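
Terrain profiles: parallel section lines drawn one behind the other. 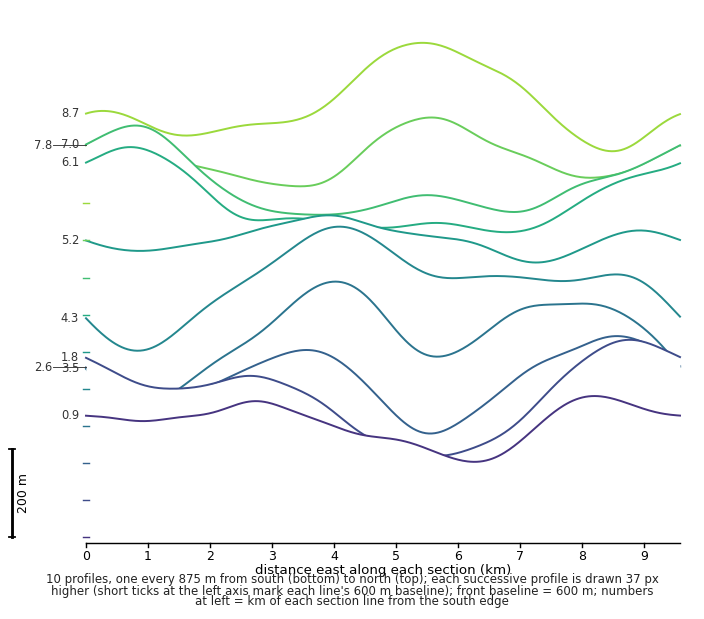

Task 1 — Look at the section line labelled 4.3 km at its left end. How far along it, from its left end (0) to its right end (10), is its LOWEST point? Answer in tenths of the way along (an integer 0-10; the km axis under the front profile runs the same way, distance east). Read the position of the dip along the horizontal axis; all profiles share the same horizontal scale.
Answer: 1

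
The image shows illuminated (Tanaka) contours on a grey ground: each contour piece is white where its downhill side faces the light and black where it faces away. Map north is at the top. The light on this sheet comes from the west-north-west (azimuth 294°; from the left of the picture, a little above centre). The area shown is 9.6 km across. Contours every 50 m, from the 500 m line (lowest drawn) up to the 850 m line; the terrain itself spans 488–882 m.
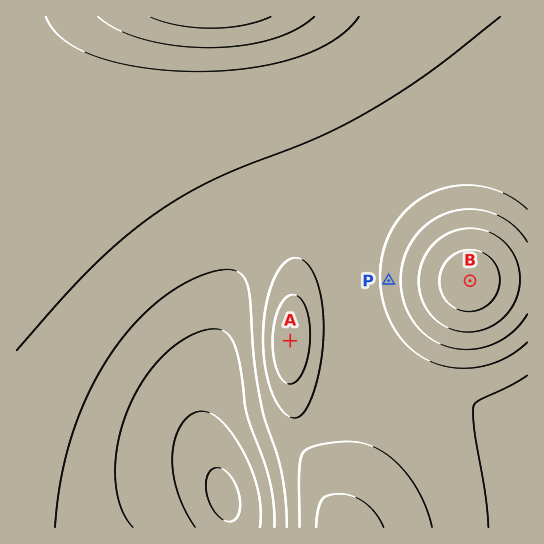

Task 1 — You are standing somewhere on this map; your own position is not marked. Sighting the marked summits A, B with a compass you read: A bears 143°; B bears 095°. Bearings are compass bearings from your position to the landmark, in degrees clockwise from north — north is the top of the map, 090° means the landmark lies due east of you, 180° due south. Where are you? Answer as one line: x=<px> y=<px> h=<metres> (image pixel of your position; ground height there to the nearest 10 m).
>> x=229 y=260 h=660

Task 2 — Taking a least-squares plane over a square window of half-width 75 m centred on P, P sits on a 7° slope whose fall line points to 269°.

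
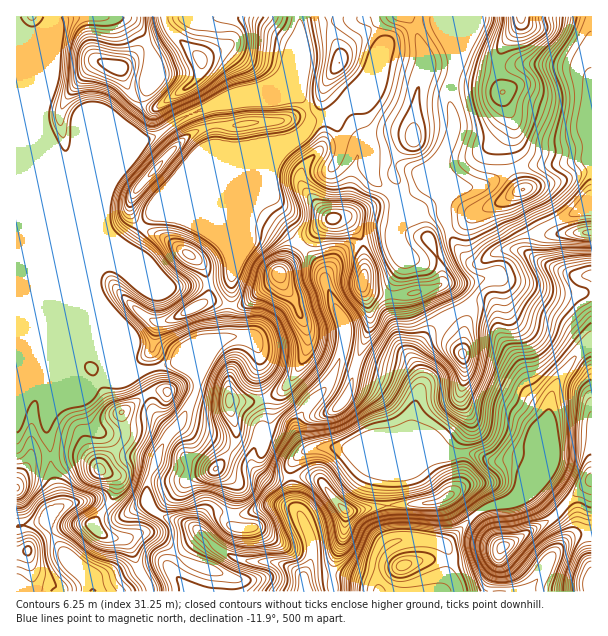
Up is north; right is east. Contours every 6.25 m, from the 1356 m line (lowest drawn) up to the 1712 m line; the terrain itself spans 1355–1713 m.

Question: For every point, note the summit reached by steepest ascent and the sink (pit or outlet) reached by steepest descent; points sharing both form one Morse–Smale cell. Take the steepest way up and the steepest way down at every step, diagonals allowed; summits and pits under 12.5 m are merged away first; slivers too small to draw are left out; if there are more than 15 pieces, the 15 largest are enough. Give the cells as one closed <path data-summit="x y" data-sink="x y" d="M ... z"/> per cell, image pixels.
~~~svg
<path data-summit="279 273" data-sink="380 591" d="M254 206l-6 16 0 9-14 35-6 70 21 1 4 2 6 11-1 27 4 19 4 2 11-3-6 6-3 33-8 21 2 13 10 8 15 2 3-2 0-9 4-6 6-7 8-4 15-4 25 2 15 4 80 0-9-8-22-10 0-14 6-28-10-12-16-7-54-13 6-16 0-20-12-22-12-36-36-37-29-18z"/><path data-summit="521 17" data-sink="380 591" d="M591 16l-135 1 1 48-7 24 0 15 4 13 0 12-15 33 8 32 9-7 29-1 21-14 18-6 36-2 19-4 9 0 4 2z"/><path data-summit="279 273" data-sink="380 591" d="M51 16l-35 1 0 340 64 1 7-4 9 0 35 13-1-10-18-21-18-43 0-17 4-6 0-6-56-141 0-12 6-24 0-55 4-11z"/><path data-summit="99 470" data-sink="380 591" d="M96 354l-9 0-6 2-5 9 0 4-15 15-5 8-10 30 4 34 28 0 14 6 9 8 10 5 5 8-1 9-6 12-13 17-2 6 13 9 19 4 14 30 24-6 7 7 1-5 8-11 22-22-16-10-28-9-10-10-2-16 14-39 9-15 12-12 13-26 4-9 0-12-19-13-32 8-10 0z"/><path data-summit="333 218" data-sink="380 591" d="M519 250l-16 0-24 14-11-4-12-10-28 10-11 0-10-2-3-4-1 10-11 24 0 26 6 27 16 23 0-7 2-9 24-26 10-8 27-12 14 4 5 6 2 15 6 15 16 21 12 29 14 10 3 6 3-15 8-18 16-19 16-14 0-66-23-2z"/><path data-summit="155 170" data-sink="380 591" d="M297 92l-9 0-19 6-29 0-18 4-34 13-27 18-18 7-31 39-10 21-4 67 15-3 15-16 10-17 14-17 102-42 31-30 14-6 9-10 2-10z"/><path data-summit="462 354" data-sink="380 591" d="M483 302l-15 4-22 12-22 20-8 10-2 9 7 20 0 10-7 23-2 24 22 10 12 10 30 0 18 8 24-2 10 6 3 6 5-11 0-14 11-24 1-19-16-12-12-29-14-16-7-14-5-24z"/><path data-summit="119 68" data-sink="380 591" d="M119 16l-66 0-5 16 0 55-6 24 0 12 7 23 50 119 3-89 22-53 22-31 5-27 0-12-7-17-13-16z"/><path data-summit="200 59" data-sink="380 591" d="M299 16l-179 0 11 4 13 16 7 17 0 12-5 27-22 31-22 53-2 27 12-24 31-39 18-7 18-13 19-10 24-8 29-5 30-15 8-10 9-21z"/><path data-summit="333 218" data-sink="380 591" d="M360 100l-10 0-18 18-21 3-3 5-9 10-9 3-12 11-24 57 1 4 29 18 22 21 14 16 6 11 11-20 10-9 25-8 21-2 4-16 6-10-1-12-25-18-7-11 2-27-10-24 0-18z"/><path data-summit="414 138" data-sink="380 591" d="M455 16l-91 1 18 24 2 6-12 28-22 24 10 1 2 2 0 18 10 24-2 27 4 9 27 19 10-5 14-10 10 6 9 9 2-4 0-9-6-13-1-11 15-33 0-12-4-13 0-15 7-24z"/><path data-summit="279 273" data-sink="305 591" d="M275 396l-11 3 2 17-13 36 0 13-23-14-13 16 18 16 0 14-5 18 2 10-8-1-15 12-13 15-4 12 38 14 1 15 102 0-1-16-15 0-13 3 0-4 8-15 0-20-10-22-8-14-4-27-18-1-12-11 0-10 8-21 3-33z"/><path data-summit="194 308" data-sink="380 591" d="M116 265l-12 0-6 4-4 7 0 17 18 43 16 18 4 12 5 4 10 0 32-8 18 12 15-27 6-5 7-4 4-5 3-55-28 6-37 4z"/><path data-summit="189 255" data-sink="380 591" d="M276 151l-22 21-102 42-14 17-10 17-18 16 57 24 37-4 26-6 18-47 0-9 5-15 24-54z"/><path data-summit="522 189" data-sink="380 591" d="M588 160l-28 4-36 2-15 4-24 16-29 1-12 13 0 15 10 28 8 11 12 10 8-2 21-12 16 0 14 6 1-17 6-10 45-23 7 0 0-42z"/>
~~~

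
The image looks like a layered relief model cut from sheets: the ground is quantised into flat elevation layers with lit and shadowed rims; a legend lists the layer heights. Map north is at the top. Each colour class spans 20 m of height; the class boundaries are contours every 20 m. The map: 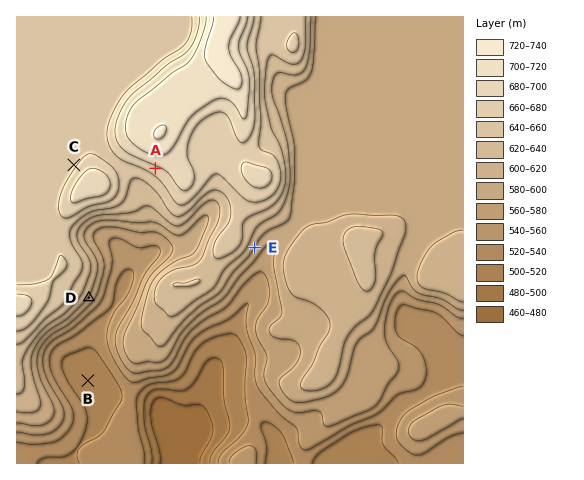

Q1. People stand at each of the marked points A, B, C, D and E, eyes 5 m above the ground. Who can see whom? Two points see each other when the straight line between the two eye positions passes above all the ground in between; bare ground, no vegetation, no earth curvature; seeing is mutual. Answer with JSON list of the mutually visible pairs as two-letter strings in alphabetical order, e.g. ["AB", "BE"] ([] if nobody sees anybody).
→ ["AB", "AD", "BD"]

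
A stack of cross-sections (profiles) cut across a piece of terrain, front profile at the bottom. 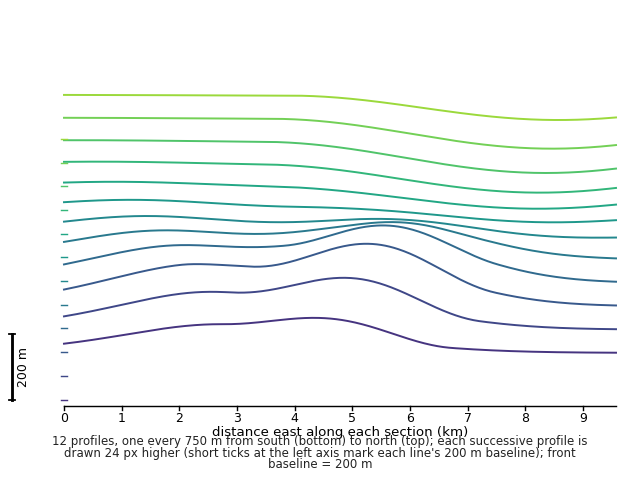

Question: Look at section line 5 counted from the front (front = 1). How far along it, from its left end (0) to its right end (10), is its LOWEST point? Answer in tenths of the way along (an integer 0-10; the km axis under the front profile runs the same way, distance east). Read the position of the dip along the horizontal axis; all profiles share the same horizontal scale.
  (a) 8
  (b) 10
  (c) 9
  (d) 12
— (b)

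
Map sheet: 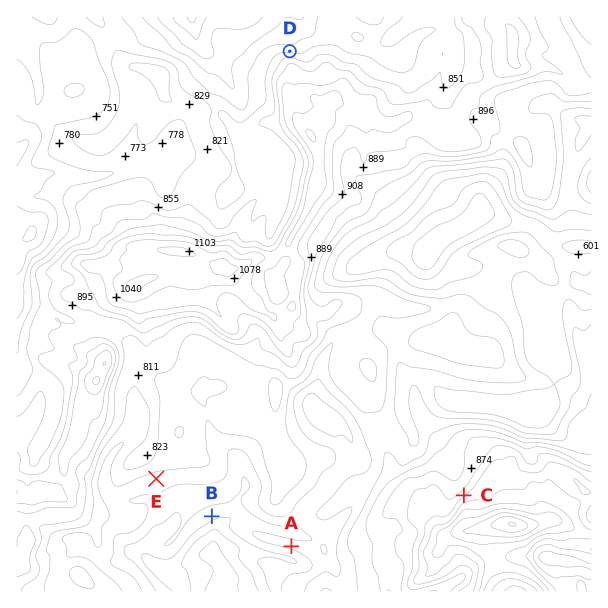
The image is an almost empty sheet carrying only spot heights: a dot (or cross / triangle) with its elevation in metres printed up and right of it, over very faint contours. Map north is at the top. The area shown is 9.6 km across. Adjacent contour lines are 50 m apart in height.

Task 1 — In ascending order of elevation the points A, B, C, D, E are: B A E D C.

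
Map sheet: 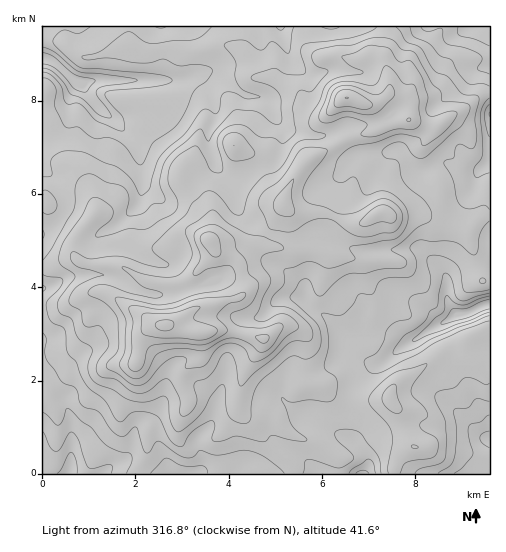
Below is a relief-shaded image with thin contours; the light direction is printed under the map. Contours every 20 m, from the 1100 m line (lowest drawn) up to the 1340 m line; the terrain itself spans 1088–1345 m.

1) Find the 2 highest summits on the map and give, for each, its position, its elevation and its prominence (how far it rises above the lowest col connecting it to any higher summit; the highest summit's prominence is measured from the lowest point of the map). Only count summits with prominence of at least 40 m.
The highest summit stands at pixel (165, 325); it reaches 1345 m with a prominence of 257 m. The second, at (347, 98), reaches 1320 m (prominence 65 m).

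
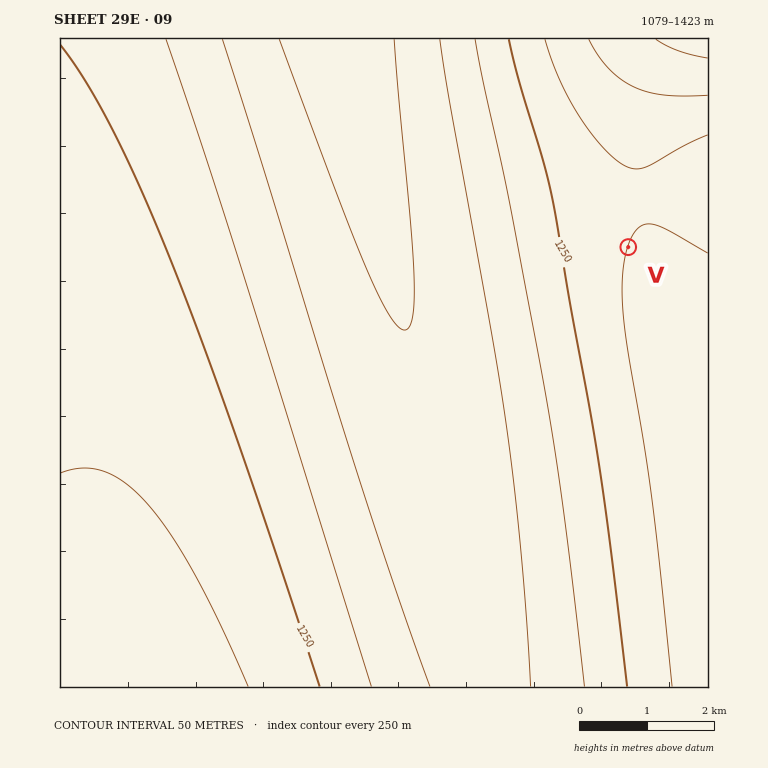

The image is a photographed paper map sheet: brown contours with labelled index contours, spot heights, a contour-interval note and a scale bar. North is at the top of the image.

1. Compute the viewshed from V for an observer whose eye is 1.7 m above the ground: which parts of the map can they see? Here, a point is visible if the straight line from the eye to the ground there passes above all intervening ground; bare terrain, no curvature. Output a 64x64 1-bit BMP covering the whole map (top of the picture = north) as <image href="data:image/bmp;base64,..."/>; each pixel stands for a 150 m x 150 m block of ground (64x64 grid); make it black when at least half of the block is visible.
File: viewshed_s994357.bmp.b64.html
<image width="64" height="64" href="data:image/bmp;base64,Qk0+AgAAAAAAAD4AAAAoAAAAQAAAAEAAAAABAAEAAAAAAAACAAATCwAAEwsAAAIAAAAAAAAA////AAAAAAAAAAAAAAAf+AAAAAAAAB/4AAAAAAAAP/gAAAAAAAA/+AAAAAAAAD/4AAAAAAAAP/gAAAAAAAA/+AAAAAAAAH/4AAAAAAAAf/gAAAAAAAB/+AAAAAAAAH/8AAAAAAAA//8AAAAAAAD//wAAAAAAAP//AAAAAAAB//8AAAAAAAH//wAAAAAAAf//AAAAAAAB//8AAAAAAAP//wAAAAAAA///AAAAAAAD//8AAAAAAAf//wAAAAAAB///AAAAAAAH//8AAAAAAAf//wAAAAAAD///AAAAAAAP//8AAAAAAA///wAAAAAAH///AAAAAAAf//8AAAAAAB///wAAAAAAH///AAAAAAA///8AAAAAAD///wAAAAAAP///AAAAAAB///8AAAAAAH///wAAAAAAf///AAAAAAB///8AAAAAAP///wAAAAAA////AAAAAAD///8AAAAAAP///wAAAAAB////AAAAAAH///8AAAAAAf///wAAAAAB////AAAAAAP/+H8AAAAAA//wPwAAAAAD/+AfAAAAAAP/4AcAAAAAB//AAAAAAAAH/4AAAAAAAAf/gAAAAAAAB/8AAAAAAAAP/wAAAAAAAA/+AAAAAAAAD/4AAAAAAAAf/AAAAAAAAB/8AAAAAAAAH/gAAAAAAAA/+AAAAAAAAD/wAAAAAAAAP/AAAA=="/>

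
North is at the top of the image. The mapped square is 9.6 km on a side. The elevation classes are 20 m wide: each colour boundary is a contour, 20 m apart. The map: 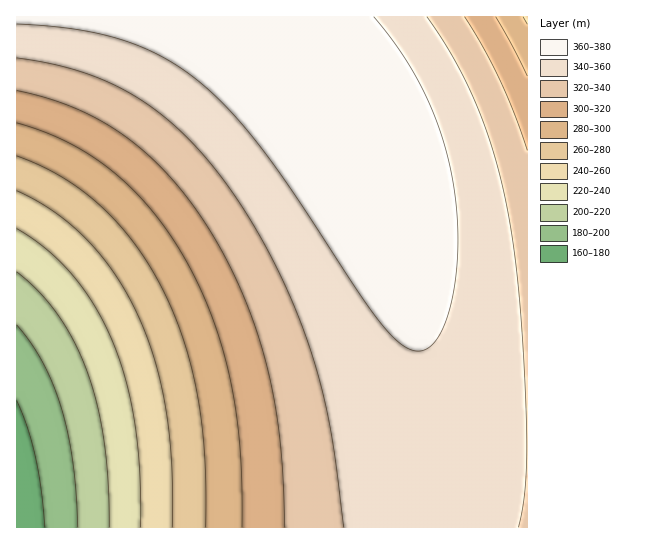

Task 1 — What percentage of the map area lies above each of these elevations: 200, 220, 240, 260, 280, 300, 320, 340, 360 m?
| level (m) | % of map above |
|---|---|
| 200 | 97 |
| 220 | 93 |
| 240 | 89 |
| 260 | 84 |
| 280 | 79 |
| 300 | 72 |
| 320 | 64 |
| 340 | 51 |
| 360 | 21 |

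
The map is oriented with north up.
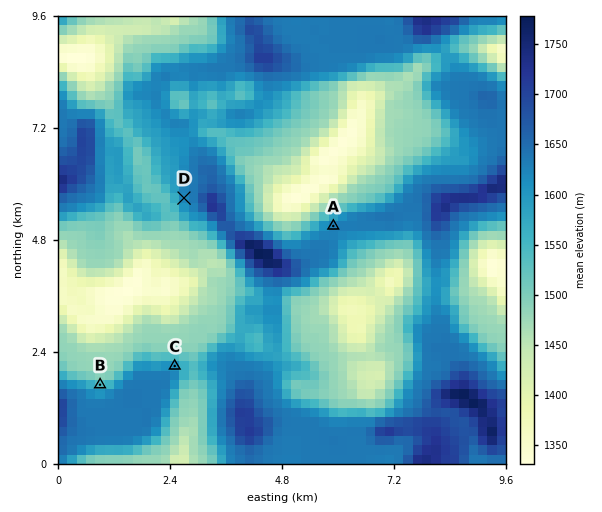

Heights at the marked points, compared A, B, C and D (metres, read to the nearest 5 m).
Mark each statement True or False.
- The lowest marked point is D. False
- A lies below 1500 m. False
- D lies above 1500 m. True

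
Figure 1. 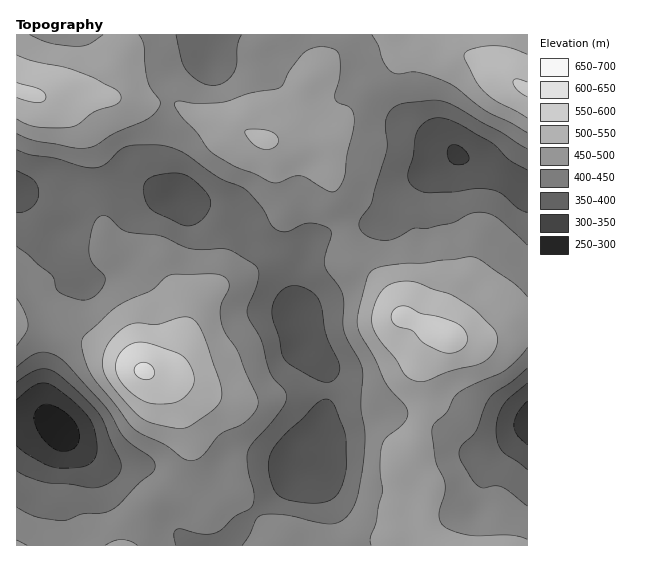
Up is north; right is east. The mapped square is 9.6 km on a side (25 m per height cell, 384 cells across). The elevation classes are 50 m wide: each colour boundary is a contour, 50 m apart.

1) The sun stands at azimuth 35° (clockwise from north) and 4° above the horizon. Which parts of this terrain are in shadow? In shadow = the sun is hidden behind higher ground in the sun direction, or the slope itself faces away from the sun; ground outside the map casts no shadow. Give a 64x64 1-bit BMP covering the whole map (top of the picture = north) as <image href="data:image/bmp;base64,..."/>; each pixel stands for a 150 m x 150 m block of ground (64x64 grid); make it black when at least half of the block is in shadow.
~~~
<image width="64" height="64" href="data:image/bmp;base64,Qk0+AgAAAAAAAD4AAAAoAAAAQAAAAEAAAAABAAEAAAAAAAACAAATCwAAEwsAAAIAAAAAAAAA////AAAAAAAAAAAAAAAAAAAAAAAAAAAAAAAAAAAAAAAAAAAAAAAAAAAAAAAAAAAAH/AAAAAAAAA//AAAAGAAAD//AAAA8AAAP//gAD/wAAA///AAP/gAAH//+AA//AAAf//8AD/4AAD///wAP/gAAP//+AAf8AAA///4AB/4AAD///gAD/8AAP//8AAP/4AA///wAAf/wAD//+AAB//gGP//wAAH///8//8AAAf///z//gAAB///+H/4AAAH///gP/AAAAf/34A/AAAAD//eAAgAAAAf/4gAAAAAAB//AAAAAAAAH/4AAAAAAAA//AAAAAAAAD/wAAAAAAAAP+AAAAAAAAA/4AAAAAAAAD/AAAAAAAAAH8AAAAAAAAADgAAAAAAAAAAAAAAAAAAAAAAAAAAAAAAAAAAAAAAABwgAAAAAAAf/jgAAAAAAH/+PAAAAwAA//4cAAADwAH//hgAAAPgAf/8EAB+A/gD//wAAP+D/AP//AAB//v+A//8AAH///8H//wAAf///x//+AAB////P//AAAH///4//4AAAf///D/+AAAD///wHHgAAAP//+AAAAAAB///gAAAAAAH//4AAAAAAAf//AAAAAAAB//4AAAAAAAAf+AAAAAAAAA/gAAAAAAAAB4AAAAAAAAACAAAAAAAAAAAAAAAAAAAAAAAAAAAAAAAAAA=="/>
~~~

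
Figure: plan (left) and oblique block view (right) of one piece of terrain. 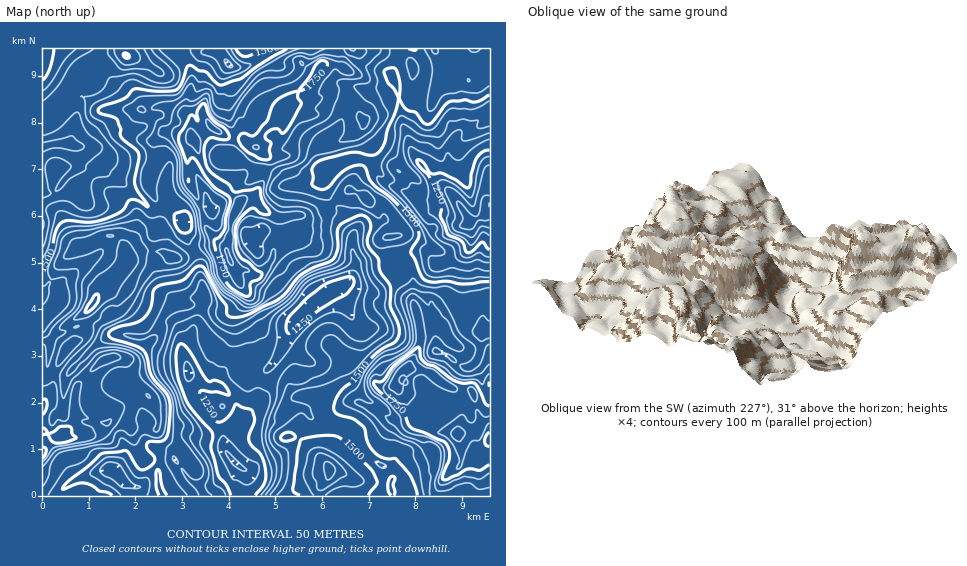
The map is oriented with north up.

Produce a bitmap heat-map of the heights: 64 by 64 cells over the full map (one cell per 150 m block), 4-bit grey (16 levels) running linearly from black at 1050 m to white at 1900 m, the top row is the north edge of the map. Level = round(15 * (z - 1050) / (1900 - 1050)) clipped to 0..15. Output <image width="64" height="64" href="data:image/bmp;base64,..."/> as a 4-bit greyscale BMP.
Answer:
<image width="64" height="64" href="data:image/bmp;base64,Qk12CAAAAAAAAHYAAAAoAAAAQAAAAEAAAAABAAQAAAAAAAAIAAATCwAAEwsAABAAAAAAAAAAAAAAABEREQAiIiIAMzMzAERERABVVVUAZmZmAHd3dwCIiIgAmZmZAKqqqgC7u7sAzMzMAN3d3QDu7u4A////AJiImYiId3d3iId3ZVVDMzRneIiZmYiYiIiHeJqqqqqqqYiIiHd2ZmeId3ZlVDMzM1Z4iZqpmZmIiId4mru7q7upmIh3dmZnd4h3ZmZEMyIzRXeJmrqpmZiIiIiavMy7y6mZiHdmVniIiHZnZkMyIiNFZ4mqu6qZiHeIiZq83czMqpmZh3ZneIiHdmdlQyIiI0VniZq7qZiHd4iJmqzd3d3KmZmYd3eImIdmd2VDIiM0VmeJmqqYiHeIiJmqq93d3cuqqZmIiImId3d2VDIiMzRWd4iZmYiHeIiImaqs3t3dzMy7uqqYmYiHd2VEMiMzRGeIiIiIiHeImYmaqrze7dzN3czLuqmZmZh2ZVQzMzRFZ4iIiIiIeIiZmru83e/u3MzdzMu7qqqZqXdlVDMzM0VneIiIiHd4iZqrzN3d7u7ty8zMu7u6qpmpdmVDMzMzRGZ3d3d3eIiJq7zd3d3e3e3Lu8y7u7uqmqmGVDNEQzNEVnd3d4iIiJqrvN3d3d3d3cy7zLu7u6qqqYZDM0RDNERWd3d3iImZqqvN3d3d3d3dzLvLu7u6qqqpdUM0REREREV3d3d4iaqqvN3d3d3d3dzMu8u7u6qqqqh1MzRERERERWd4iIiJmavN7u3d3d3d3My6u7u6qqqql2QzMzNERERVZnd3d4iZrN7u7d3d3d3Mu7q7u7qqqql2VDMzREVVVVVmZmd3d4m8ze7t3e3czLy7uqu7uqqqmHVDMzRERVVURVZmZmd3eKu87u7e3Luqu7u6qry7u7qYZUMzRERVVVREVVVWZnd3mrve7t3Lqqmru8uqq8zLupdlQzNEVVVVVERVVVZmZ3eJqr3ty7qqqqq7zLqqu7uph2VDNEVVVVVVREVVVmZmZniZqs3Kqqqqmrq8y6mZmYh3dlRERVVVVVVURFVmZmZmZ3iJrMqqu6qaqrvLupiHd3d2VERVVWZmVVRERWZmZlVWZ4msy7u6qZmaq7u6mId3d3ZVRFVWZmZmVENFVmZlVVVmeKzLu7qZiImru7upmIiHdmVVVWd3dmZUQzRFVVVVVWaJrMu7qZmZiZq8u7qpmIh2ZmVWd4iHdmVDM0RVVEVWZ4msu7upmZmYmazMuqqpiHdmZmZ3iJmHdlQzNERERWZ3iby7upmZmZmZm8zLu6mYd3ZmZniJq6mHZUMzNERFZniavLuqmZmZmZmazMy7upiHd2ZmeJrMupmGVDMzNEVmaJq7qqmZmZmZmZq8zMu6mId3d2Z5vN26mZhkRDMzRFZ4maqZmZmZmZmZmrzMzLupiIiHZ5vN3cupmHZUQzNEZniJmYiIiIiImZmau8zMu6qZmYd4rN7d3Lqph2VVREVniIiZh3d3d3eJqqqru8zLuqqqmIi83t3MyqqZh3ZlVWeIiJh2ZmZmZomqqqq7vMy6q7upmb3u3LvLqqmZiHZVaIiIiHZmZVVVeau7uru8y7qru6maze3Lq7u6qqqYdlZ4iIiIdmZlRFR4qru7u7zLuqqqmavN7bqru7u7qpmGVomZmYh3dlUzRGiau7u7u7uqqqmZq83tuqq7u7u6mYZniaqpmHdlRDIzZ5qqq7u7u6mZmIirzN26qru7u7qZhmeJmqqYdlQyISNniZmZqqqqqZmYeKu73bu6u7u7upmHd4iZmZhlVCERImeIiHiImZqZmYh4q7vdy7vMzLu6mYiHiZmZh1VDIRERZ3d2Z3eImZiIiImqq87czMy8y7qZmYiZmZh2VEMhERFmd2Zmd3iIiJiYibqrzu3dy6qqqZmZmaqZh2VUQyESEVZmZmZ3eIiJmZmburvN7dy6qpmZmZmaqph2VVRCESIRVVZVZnd3eJmZmby7vNzN3KmZmYiJmqqph2VVVDISMyFVVVVmd3d4mZmazLvdzMzMqZiIiIiaqZh2ZlVUMiNDIVVVVWZmZ3iZmZrMvNzMy7u6mZiIeImZh3dlVVQzREMhVmVVVmZneJmZmszNzLu7u7qpmYh4iIiHdlVlREREQyJVZVVWZmZ4mZmazMy7u7u8y7upiHeIiId2ZlREREREMlVVVVVWZniJmZvN3Lu7vM3My7qZiIiIiIdmRERURUQzRVREVVZneJmpq93cu7vN3cy7upmZmYiIh3VEVVVVVERERERVVniJmqq83tzMzN3dzMu6qZqqmZiIdlVVZVVVVFVVRVVniImaq7ze3d3czMzMy7qqmaqqmYh2VmZmVVZVZlVVZneIiJmrvN3d3czMzMzMu6qqqqupmHZnd3ZlZmZmZVVnd4iZmaq7zc3bu8zMzdzLu6qqq7qYdneIdmZmZlVmVWeIiZmqqqzM3bqrvMzN3czLuqqrupmHiImHd3dmZWZmd4iJmqqqq8zMqqq8zM3d3Mu7qqqqmYiImZh3d3dmVmZneIiJmZqqu7upmbvMzN3MzLu6qqmYiIiZmIiIh3ZmZmZnd4iIiImqqpmZq7zMzMzMu7qqmZiImJmZmZmYd2ZmZmZ3iHd3eJqZmIiau7vMzMy7qqqZiIiZmZmZmZmHZmZmZmd3dmZniZmHeImru7vMzLu7uqmIiJmZmZmqmYh2ZmZmZmZlVWeIiHZmeJqqq7zNy7y7qYiImZmZmZmZiHdmZmZVVVVWd4h3dlZniJmqu83czLqpiIiZiZmZmZmIh2ZmZlREVWd4h3dmZ4h4iZq7u8u7q6qZiJiJqpmZmYiHd2ZlRERWd4h3ZmZniIiIiZmaqqu7uqmIiJmqmZmZ"/>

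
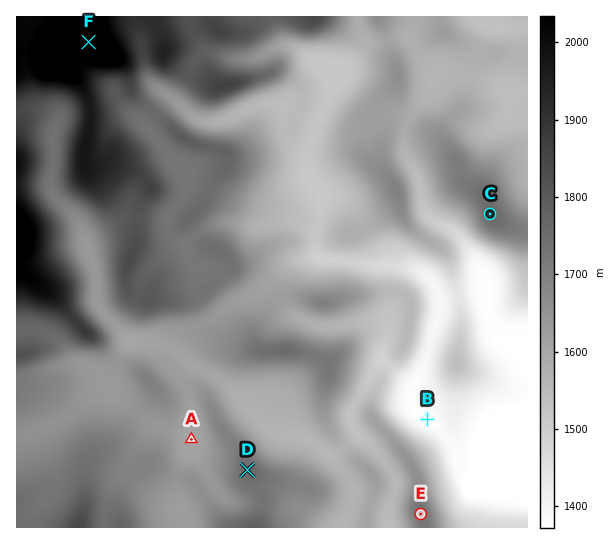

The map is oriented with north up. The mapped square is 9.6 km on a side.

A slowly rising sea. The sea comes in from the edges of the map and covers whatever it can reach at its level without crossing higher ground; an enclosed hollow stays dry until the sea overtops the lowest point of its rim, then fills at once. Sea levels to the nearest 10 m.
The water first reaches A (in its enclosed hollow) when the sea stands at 1630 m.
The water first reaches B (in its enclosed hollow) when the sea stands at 1390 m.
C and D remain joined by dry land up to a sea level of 1590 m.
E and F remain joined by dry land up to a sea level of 1560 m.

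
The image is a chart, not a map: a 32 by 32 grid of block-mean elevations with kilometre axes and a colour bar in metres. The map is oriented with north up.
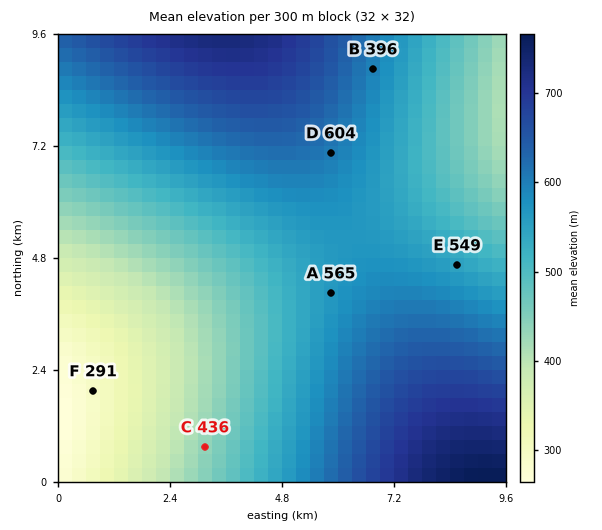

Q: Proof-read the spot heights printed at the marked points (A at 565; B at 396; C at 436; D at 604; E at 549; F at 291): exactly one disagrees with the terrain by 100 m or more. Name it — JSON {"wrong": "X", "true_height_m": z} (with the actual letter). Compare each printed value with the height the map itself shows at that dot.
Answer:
{"wrong": "B", "true_height_m": 596}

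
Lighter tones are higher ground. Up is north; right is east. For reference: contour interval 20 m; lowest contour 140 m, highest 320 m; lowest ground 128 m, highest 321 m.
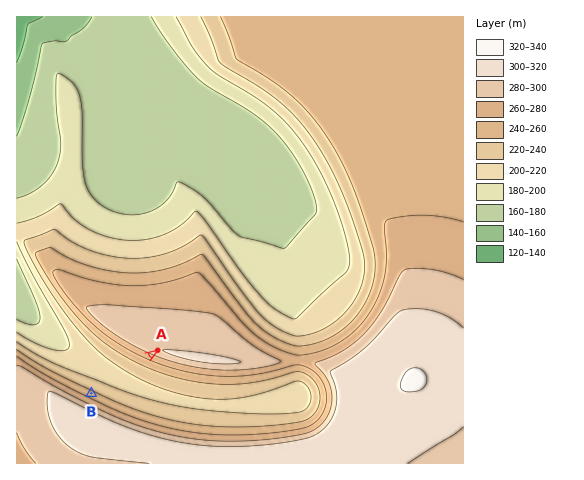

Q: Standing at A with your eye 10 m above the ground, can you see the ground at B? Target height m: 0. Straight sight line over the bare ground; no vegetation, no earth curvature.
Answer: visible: true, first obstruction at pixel None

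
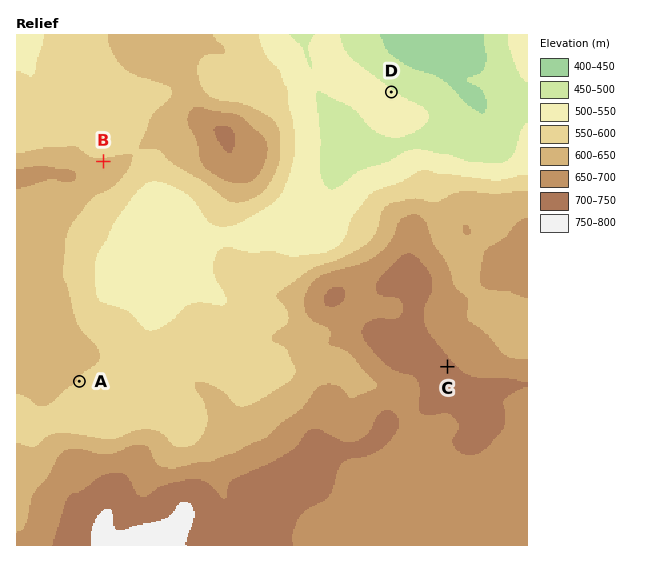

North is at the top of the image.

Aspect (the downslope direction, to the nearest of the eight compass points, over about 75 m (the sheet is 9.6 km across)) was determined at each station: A SE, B N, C NE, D NE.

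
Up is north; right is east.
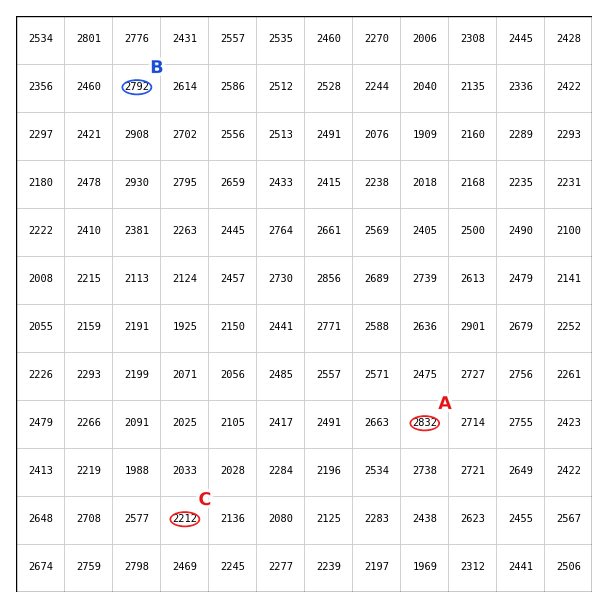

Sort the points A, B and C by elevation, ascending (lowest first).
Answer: ["C", "B", "A"]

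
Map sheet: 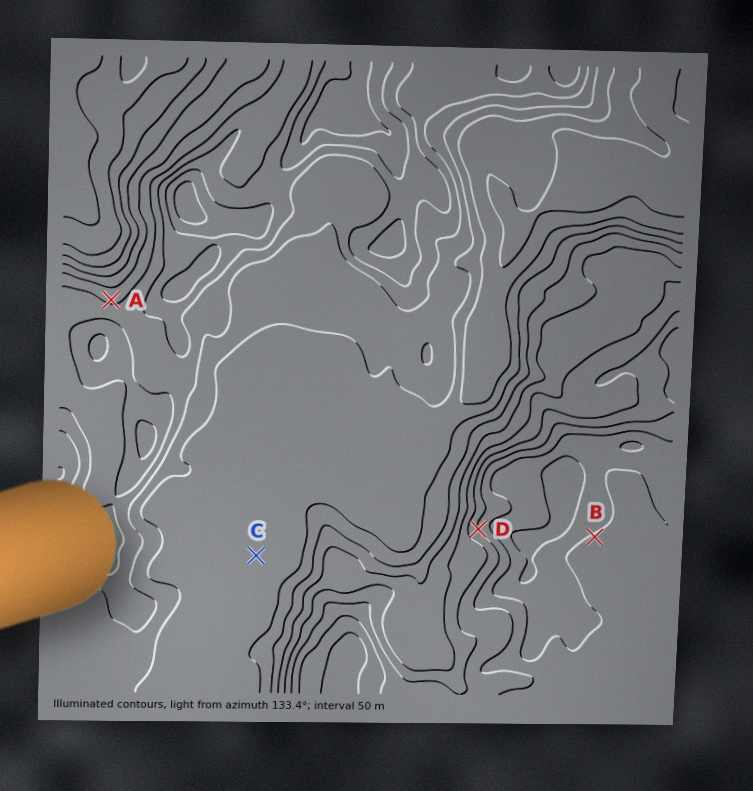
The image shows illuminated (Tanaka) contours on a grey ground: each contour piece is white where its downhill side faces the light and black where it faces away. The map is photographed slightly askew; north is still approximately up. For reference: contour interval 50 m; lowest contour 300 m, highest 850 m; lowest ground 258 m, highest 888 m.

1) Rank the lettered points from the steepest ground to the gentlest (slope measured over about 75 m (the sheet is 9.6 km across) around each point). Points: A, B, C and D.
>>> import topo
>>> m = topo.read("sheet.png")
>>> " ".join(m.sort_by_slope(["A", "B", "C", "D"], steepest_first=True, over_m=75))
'D A B C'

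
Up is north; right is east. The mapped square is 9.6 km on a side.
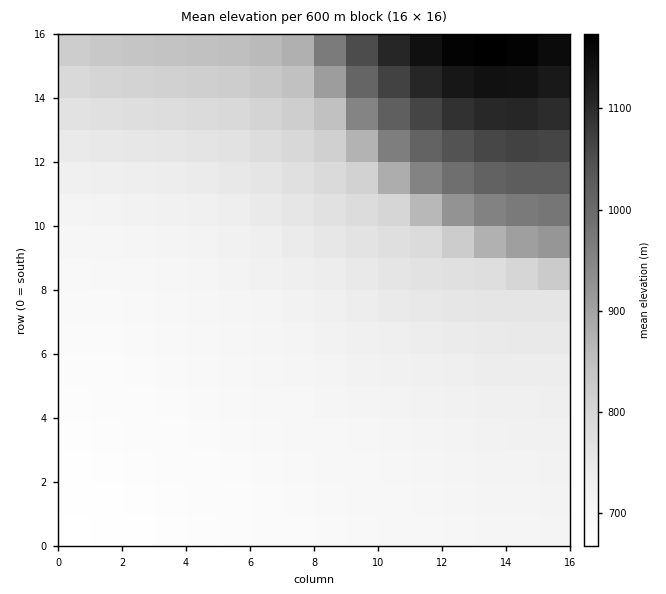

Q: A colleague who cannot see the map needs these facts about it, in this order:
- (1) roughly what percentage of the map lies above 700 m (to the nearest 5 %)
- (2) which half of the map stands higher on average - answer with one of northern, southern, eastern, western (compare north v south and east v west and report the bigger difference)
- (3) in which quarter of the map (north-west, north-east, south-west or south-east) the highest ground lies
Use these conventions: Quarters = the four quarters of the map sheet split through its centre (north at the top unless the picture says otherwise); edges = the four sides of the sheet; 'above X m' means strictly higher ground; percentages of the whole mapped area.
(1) About 75 % of the map lies above 700 m.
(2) The northern half stands higher on average than the southern half.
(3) The highest point lies in the north-east quarter of the map.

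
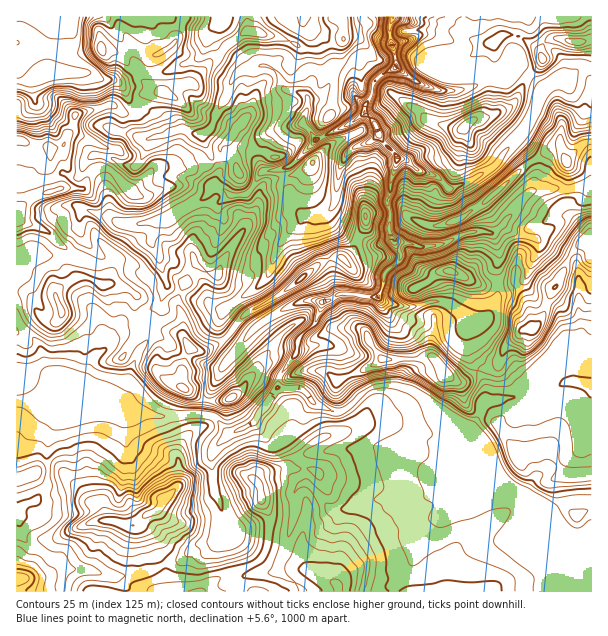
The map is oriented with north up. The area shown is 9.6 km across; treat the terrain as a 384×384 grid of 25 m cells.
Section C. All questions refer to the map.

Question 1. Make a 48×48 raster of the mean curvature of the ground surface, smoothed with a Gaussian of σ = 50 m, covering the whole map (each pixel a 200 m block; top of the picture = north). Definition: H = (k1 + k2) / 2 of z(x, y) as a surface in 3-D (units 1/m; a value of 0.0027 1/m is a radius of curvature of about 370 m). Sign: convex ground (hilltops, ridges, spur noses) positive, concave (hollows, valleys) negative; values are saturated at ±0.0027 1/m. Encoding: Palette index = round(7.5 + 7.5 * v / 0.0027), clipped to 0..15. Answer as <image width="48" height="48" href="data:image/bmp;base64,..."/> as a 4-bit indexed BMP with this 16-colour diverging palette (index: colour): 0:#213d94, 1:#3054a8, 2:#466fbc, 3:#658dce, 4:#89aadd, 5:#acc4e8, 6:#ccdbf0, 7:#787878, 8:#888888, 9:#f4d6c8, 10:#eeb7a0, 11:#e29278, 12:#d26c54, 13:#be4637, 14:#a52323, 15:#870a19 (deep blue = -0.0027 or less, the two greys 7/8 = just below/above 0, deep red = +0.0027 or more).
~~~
<image width="48" height="48" href="data:image/bmp;base64,Qk32BAAAAAAAAHYAAAAoAAAAMAAAADAAAAABAAQAAAAAAIAEAAATCwAAEwsAABAAAAAAAAAAlD0hAKhUMAC8b0YAzo1lAN2qiQDoxKwA8NvMAHh4eACIiIgAyNb0AKC37gB4kuIAVGzSADdGvgAjI6UAGQqHAIdleql4iIiJh3mZhmeZdmeIiIiIh3d3d7qHZlVmZnd4qoZVaJiJl3d3eHd4iIiHiHhld3iId3Z2aJqXeIiIiHd3iId4d3d3d4V3Z4eHd4dXZlaoWYeJh3d3iId3d3d3d2mZh3Z4mHd2Z2apWXd5h3d3d4h3d3d3d2dnvrq7p4q3Z2WJZ5doiIiId3iIh3d2hnh2VXmHu5d3dmiZdpdmd3d3d3d4iHdnqWZ2eqlJWrh1ZXrYZqaHZ3d3iId3iIZnZodXiIpoa72VRnm4ZmiHiIiId3eHdlenZrtZmIhlZ4zYSbynZ3qIiHd3d4iIZpeau2pqiIhmZ2hlWcvKqZmHd3d3iIiHW5d4eHdoeId2d5yGR2lkeWVnd3iIh3eFe4iIZ4d3eId3iImHVYh3Z6mHd3d3eIh0qYiId4d3d4h3d3iqlDV4hnqqmIiIiHZYp3eId4d3d3d3dlREN3VZiHhXmIiId0Z6l3d4d3h3d3d3d2VnrZcXqkJTaYiIU21XeIeIh3d3iHd3ZYv4XvpxZijoJohjOYpGZnd4h4h4h3Z1WtuYJpyzhWjLgyI1vcx2h3h3d2dmZnh1nYmoM3u4H+2pzah6nKaJp2d3d4h3eXnYW2h4g0i7UZhlN/7by1V5pYRneIdnd3ZqWFXayTWbkJVUfXVXpkZmuMhHeHWZZ4dohouVXINq0WyIr0VXhmd1bb1VZ0msl3d3iXiXRfUVr1a622WHmHd2S6yVd2prpmh4dmqGY3/SFsGMqjZFqGd2WJineHiLVWh4uGpVZzOvkhABAAm5I1ZmV5W4WHaah5upeEm2moYl/4llrwv/t2vJaVnMWHeHmoiFiWmYumhzXfhq6QiYzeyFbUieR3d2d4aZpWaYe3aDd62diqE9msenTGR6a3dol1qoZYm3WpaFd3jLh7RhApmXW7RYuWWbdap4doaoZ7lYVlVWqXBHhAJUd2VWq7qmZsU0VmaZhZyWdnZGrkLd7/Y2R6lkfaZHhVRmZVV4d7qmZmZVz7D6Zr+oZXiYeJlkNKV7ymZWdna4Z4hFzRbIZlndZWiahWjOzZWMibuWZGOnV4k2y6DYpQRs9lVVVnZmZobHl2d3SdlYmZk4erDjMrQUv2ZnhneXlKpjW5mZhsc1FupUmbBRmphzKtdtxXeYlUa7WImYiIeu8n2AirBGhpm2NIuLpcq5p8qmRWp0mod3fRTsMBi3VquGVEi7bKaHuENFZkRUSLhWZSoC+giKqcx5ZUadN1VXy2WaqYW6SayXk372AWh7uYzLuER+ZbNH283Hd3umVIqHmjiuYsjcl3aqvGSZaJadhEiFmqlsdJiXZUilgO+5UTRnaYVmWFVVVVI3mIm7ZHeoeYiXsHxQSqhmVqVWaYd3ZSdqdlWKh0ZlmGd3nCAuuHd3dnplZod4hZ6nipd2qVZmaHhnavLsmIh4dk61VYiIdet4iKplfIVnjJqcfEBqmHeahYtp24h3ZNl5d3t0ZrzrllaMiIX3d4h4une7mnd3ZZSHd3i3Zmh1Z3irbKBqy6mHZmZURg=="/>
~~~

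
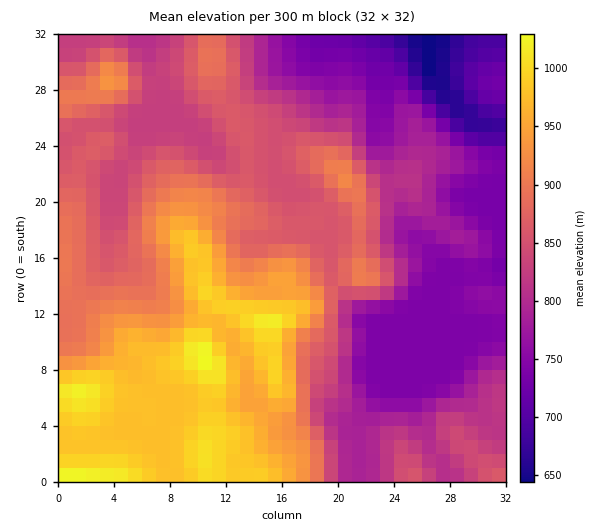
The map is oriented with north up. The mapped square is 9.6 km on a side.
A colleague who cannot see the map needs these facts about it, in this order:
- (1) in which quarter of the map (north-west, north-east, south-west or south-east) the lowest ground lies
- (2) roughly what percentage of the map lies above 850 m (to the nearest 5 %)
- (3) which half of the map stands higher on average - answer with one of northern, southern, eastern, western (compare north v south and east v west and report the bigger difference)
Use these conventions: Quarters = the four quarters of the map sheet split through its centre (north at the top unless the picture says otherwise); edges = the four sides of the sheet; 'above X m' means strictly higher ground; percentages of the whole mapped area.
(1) Look to the north-east quarter for the lowest ground.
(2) Ground above 850 m makes up about 50 % of the sheet.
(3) On average the western half of the map is the higher ground.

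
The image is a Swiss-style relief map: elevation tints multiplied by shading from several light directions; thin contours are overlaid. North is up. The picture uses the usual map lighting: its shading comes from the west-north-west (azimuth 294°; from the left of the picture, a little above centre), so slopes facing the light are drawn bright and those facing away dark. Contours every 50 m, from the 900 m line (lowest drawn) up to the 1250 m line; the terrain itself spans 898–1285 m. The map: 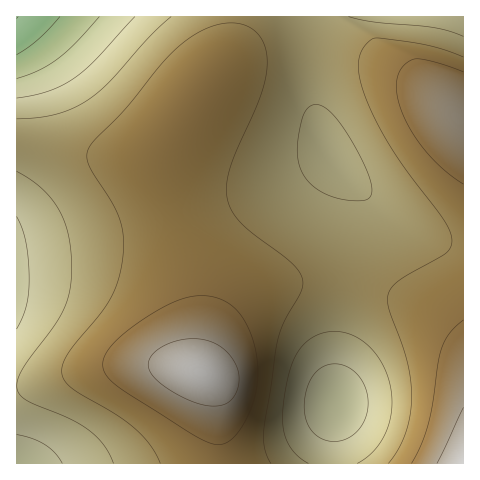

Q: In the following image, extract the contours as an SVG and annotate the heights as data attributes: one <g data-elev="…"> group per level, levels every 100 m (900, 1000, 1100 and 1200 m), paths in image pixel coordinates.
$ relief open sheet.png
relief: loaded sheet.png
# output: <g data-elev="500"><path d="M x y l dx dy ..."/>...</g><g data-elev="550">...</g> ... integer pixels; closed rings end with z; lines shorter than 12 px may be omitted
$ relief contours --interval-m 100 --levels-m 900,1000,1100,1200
<g data-elev="1000"><path d="M99 17l-24 26-17 16-19 11-22 9"/></g><g data-elev="1100"><path d="M308 463l-14-11-9-17-2-19 3-30 7-24 9-16 14-11 18-4 9 1 10 3 9 5 8 7 14 20 7 22 0 23-5 21-12 18-17 12"/><path d="M346 200l-16-4-14-7-10-10-6-12-3-17 3-23 5-15 3-4 5-3 6 0 6 2 14 14 17 28 13 27 3 14-3 8-7 3z"/><path d="M17 171l24 17 10 11 8 10 5 12 4 14 4 32-2 23-6 18-10 18-31 43-6 12 0 9 4 6 7 5 41 17 21 13 14 15 9 17"/><path d="M463 36l-29-8-59-6-27-5"/><path d="M171 17l-23 21-40 45-20 17-15 8-17 6-18 4-21 1"/></g><g data-elev="1200"><path d="M212 444l9 0 8-3 8-7 8-13 7-15 4-15 2-15-1-16-2-14-5-14-7-13-7-10-8-6-11-5-10-2-12 0-14 3-14 6-37 24-21 20-5 9-1 9 5 10 13 12 71 45z"/><path d="M463 320l-13 13-8 14-4 15-9 61-7 21-11 19"/><path d="M463 72l-29-10-20-3-7 3-6 7-4 8-1 10 2 11 4 13 15 28 21 25 25 20"/></g>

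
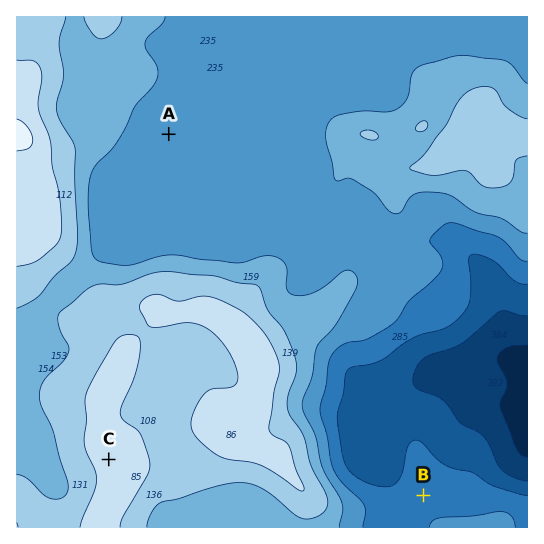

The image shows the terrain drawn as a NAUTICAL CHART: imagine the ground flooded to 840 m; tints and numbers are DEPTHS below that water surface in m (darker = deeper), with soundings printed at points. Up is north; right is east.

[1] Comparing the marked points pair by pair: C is higher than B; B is lower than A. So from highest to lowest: C A B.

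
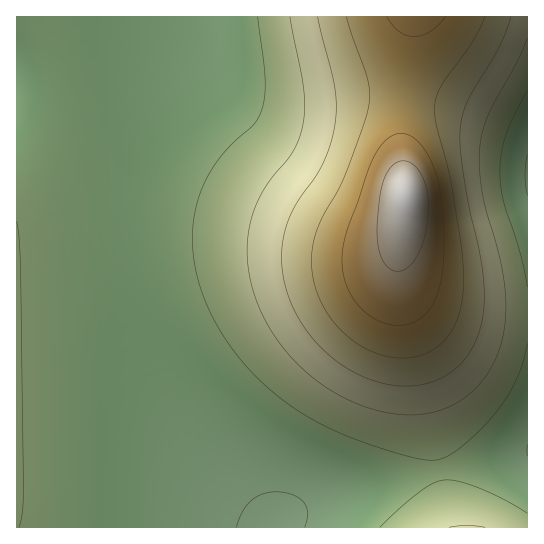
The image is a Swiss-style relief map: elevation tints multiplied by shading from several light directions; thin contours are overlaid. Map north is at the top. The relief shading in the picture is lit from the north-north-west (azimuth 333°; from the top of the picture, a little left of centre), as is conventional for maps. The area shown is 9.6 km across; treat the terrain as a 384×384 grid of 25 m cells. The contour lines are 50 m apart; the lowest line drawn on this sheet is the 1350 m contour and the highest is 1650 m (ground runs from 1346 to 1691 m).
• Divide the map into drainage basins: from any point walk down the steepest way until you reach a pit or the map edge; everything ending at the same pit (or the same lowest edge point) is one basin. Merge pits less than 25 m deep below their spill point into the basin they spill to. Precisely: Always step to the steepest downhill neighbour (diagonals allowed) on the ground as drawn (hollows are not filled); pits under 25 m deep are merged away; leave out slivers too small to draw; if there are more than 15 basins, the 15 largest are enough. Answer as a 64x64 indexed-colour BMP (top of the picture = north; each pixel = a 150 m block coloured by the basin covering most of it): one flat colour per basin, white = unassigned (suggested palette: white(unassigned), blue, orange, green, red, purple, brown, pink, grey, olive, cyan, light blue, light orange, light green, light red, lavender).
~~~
<image width="64" height="64" href="data:image/bmp;base64,Qk12CAAAAAAAAHYAAAAoAAAAQAAAAEAAAAABAAQAAAAAAAAIAAATCwAAEwsAABAAAAAAAAAA////ALR3HwAOf/8ALKAsACgn1gC9Z5QAS1aMAMJ34wB/f38AIr28AM++FwDox64AeLv/AIrfmACWmP8A1bDFABERERERERERERERERERERERERERERERERERETMzMzMzERERERERERERERERERERERERERERERERERERMzMzMzMREREREREREREREREREREREREREREREREREREzMzMzMxERERERERERERERERERERERERERERERERERETMzMzMzERERERERERERERERERERERERERERERERERETMzMzMzMRERERERERERERERERERERERERERERERERERMzMzMzMxEREREREREREREREREREREREREREREREREREzMzMzMzERERERERERERERERERERERERERERERERERETMzMzMzMRERERERERERERERERERERERERERERERERERMzMzMzMxEREREREREREREREREREREREREREREREREREzMzMzMzEREREREREREREREREREREREREREREREREREzMzMzMzMRERERERERERERERERERERERERERERERERETMzMzMzMxERERERERERERERERERERERERERERERERERMzMzMzMzEREREREREREREREREREREREREREREREREREzMzMzMzMRERERERERERERERERERERERERERERERERETMzMzMzMxERERERERERERERERERERERERERERERERETMzMzMzMzERERERERERERERERERERERERERERERERERMzMzMzMzMREREREREREREREREREREREREREREREREREzMzMzMzMxERERERERERERERERERERERERERERERERETMzMzMzMzERERERERERERERERERERERERERERERERERMzMzMzMzMRERERERERERERERERERERERERERERERERMzMzMzMzMxEREREREREREREREREREREREREREREREREzMzMzMzMzERERERERERERERERERERERERERERERERETMzMzMzMzMRERERERERERERERERERERERERERERERERMzMzMzMzMxERERERERERERERERERERERERERERERERMzMzMzMzMzEREREREREREREREREREREREREREREREREzMzMzMzMzMRERERERERERERERERERERERERERERERETMzMzMzMzMxERERERERERERERERERERERERERERERERMzMzIiIiIiERERERERERERERERERERERERERERERERMzMiIiIiIiIREREREREREREREREREREREREREREREREzMiIiIiIiIhERERERERERERERERERERERERERERERETMiIiIiIiIiERERERERERERERERERERERERERERERERMiIiIiIiIiIREREREREREREREREREREREREREREREREiIiIiIiIiIhERERERERERERERERERERERERERERERESIiIiIiIiIiERERERERERERERERERERERERERERERERIiIiIiIiIiIREREREREREREREREREREREREREREREREiIiIiIiIiIhERERERERERERERERERERERERERERERESIiIiIiIiIiERERERERERERERERERERERERERERERERIiIiIiIiIiIRERERERERERERERERERERERERERERERESIiIiIiIiIhERERERERERERERERERERERERERERERERIiIiIiIiIiEREREREREREREREREREREREREREREREREiIiIiIiIiIRERERERERERERERERERERERERERERERESIiIiIiIiIhERERERERERERERERERERERERERERERERIiIiIiIiIiEREREREREREREREREREREREREREREREREiIiIiIiIiIREREREREREREREREREREREREREREREREiIiIiIiIiIhERERERERERERERERERERERERERERERESIiIiIiIiIiERERERERERERERERERERERERERERERERIiIiIiIiIiIREREREREREREREREREREREREREREREREiIiIiIiIiIhERERERERERERERERERERERERERERERESIiIiIiIiIiERERERERERERERERERERERERERERERERIiIiIiIiIiIREREREREREREREREREREREREREREREREiIiIiIiIiIhERERERERERERERERERERERERERERERESIiIiIiIiIiERERERERERERERERERERERERERERERERIiIiIiIiIiIREREREREREREREREREREREREREREREREiIiIiIiIiIhERERERERERERERERERERERERERERERESIiIiIiIiIiEREREREREREREREREREREREREREREREREiIiIiIiIiIRERERERERERERERERERERERERERERERESIiIiIiIiIhERERERERERERERERERERERERERERERERIiIiIiIiIiEREREREREREREREREREREREREREREREREiIiIiIiIiIRERERERERERERERERERERERERERERERESIiIiIiIiIhERERERERERERERERERERERERERERERERIiIiIiIiIiEREREREREREREREREREREREREREREREREiIiIiIiIiIRERERERERERERERERERERERERERERERERIiIiIiIiIhEREREREREREREREREREREREREREREREREiIiIiIiIi"/>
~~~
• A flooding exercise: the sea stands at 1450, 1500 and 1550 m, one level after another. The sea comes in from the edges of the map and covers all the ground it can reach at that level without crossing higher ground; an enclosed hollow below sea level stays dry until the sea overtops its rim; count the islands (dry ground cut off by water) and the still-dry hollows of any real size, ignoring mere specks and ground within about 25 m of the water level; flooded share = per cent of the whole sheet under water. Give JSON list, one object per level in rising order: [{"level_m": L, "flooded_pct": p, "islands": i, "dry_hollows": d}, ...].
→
[{"level_m": 1450, "flooded_pct": 68, "islands": 0, "dry_hollows": 0}, {"level_m": 1500, "flooded_pct": 77, "islands": 0, "dry_hollows": 0}, {"level_m": 1550, "flooded_pct": 86, "islands": 0, "dry_hollows": 0}]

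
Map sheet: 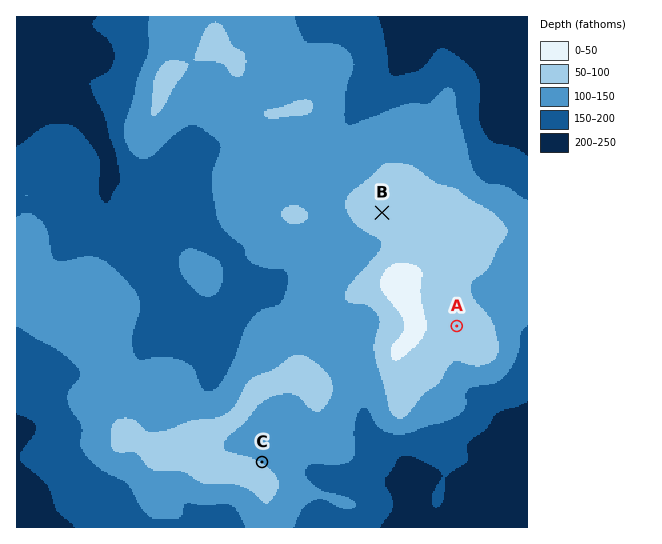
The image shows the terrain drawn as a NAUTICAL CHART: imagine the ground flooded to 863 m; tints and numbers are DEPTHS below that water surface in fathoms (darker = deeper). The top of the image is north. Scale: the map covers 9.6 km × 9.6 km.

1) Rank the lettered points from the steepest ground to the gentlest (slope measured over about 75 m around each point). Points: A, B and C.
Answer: C A B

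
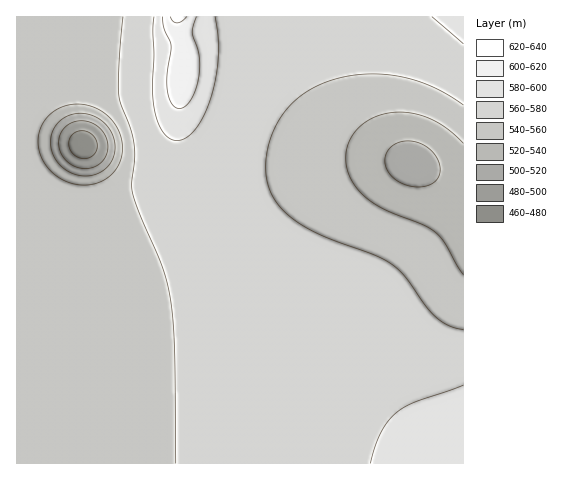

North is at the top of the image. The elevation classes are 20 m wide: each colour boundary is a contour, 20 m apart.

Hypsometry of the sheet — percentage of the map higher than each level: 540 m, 92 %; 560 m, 53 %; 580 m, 6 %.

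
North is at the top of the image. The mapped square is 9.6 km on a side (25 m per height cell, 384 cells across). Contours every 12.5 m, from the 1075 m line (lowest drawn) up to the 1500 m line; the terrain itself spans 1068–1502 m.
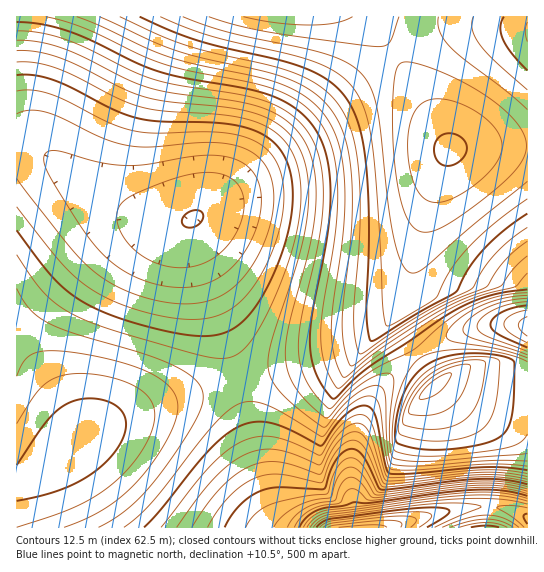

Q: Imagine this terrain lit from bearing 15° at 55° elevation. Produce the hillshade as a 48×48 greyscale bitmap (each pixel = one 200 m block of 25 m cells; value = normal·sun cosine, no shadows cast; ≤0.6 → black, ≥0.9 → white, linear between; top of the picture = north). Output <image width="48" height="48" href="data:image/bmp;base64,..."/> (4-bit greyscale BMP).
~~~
<image width="48" height="48" href="data:image/bmp;base64,Qk32BAAAAAAAAHYAAAAoAAAAMAAAADAAAAABAAQAAAAAAIAEAAATCwAAEwsAABAAAAAAAAAAAAAAABEREQAiIiIAMzMzAERERABVVVUAZmZmAHd3dwCIiIgAmZmZAKqqqgC7u7sAzMzMAN3d3QDu7u4A////AKqqqqqqqqqqqqu7uqqXQiIjRnms3e//7KqqqqqqqqqqqqqqqqqXUzMyNFeJvM3dubqqqqqqqqqqqqqqqqmXZndjIiM1Z3iHZLu6qqqqqqqqqqqqqqmYiamGMiESIjMzIru7uqqqqqqqqqqqqqmZmqmHZDMiIRERIru7u7uqqqqqqqqqqpmZmpmHdmVUQzMzRbu7u7u7u6qqqqqqqZmZmZmHd3d3ZmZmeLu7u7u7u7uqqqqqqZmZmZmIiIiIiIiJmbu7u7u7u7u7qqqqqpmZmJmYiZmZmaqqqru7u7u7u7u7u6qqqpmZmImZmZmaqqqru7u7u7u7u7u7u7qqqqmZmImZmqqqqqu7u7u7u7u7u7u7u7uqqqqZmYiZqrqqqru7u7u7vMzMzMy7u7u7qqqqmYiZqry6q7u7u7u7zMzMzMzMy7u7uqqqqpiJq7zMu7u7u7u8zMzMzMzMzLu7u6qqqqiImrzd3Mu7u7u8zMzMzMzMzMu7u7qqqqmImrzd7u3d3bu8zMzMzMzMzMy7u7uqqqqXiavN3v///7vMzMzMzMzMzMzLu7u6qqqpd4mrze7v/rvMzMzMzMzMzMzLu7u7qqqql3iaq8zN3LvMzMzMzMzMzMzLu7u7uqqrqYd4iaqqqrzMzMzMzMzMzMzMu7u7u7u7u6h2Z3iIh7zMzMzMzMzMzMzMu7u7u7u7u7qYd2ZmZczMzMzMzMzMzMzMu7u7u7u7u7u6qYh3d8zMzMzMzMzMzMzLu7u7u7u7u7u7u6qqqszMzMzMzMzMzMy7u7u7u7u7u7u7uqqqqszMzMzMzMzMzLu7u7u7u7uqq7u6qqqqqszMzMzMu7u7u7u7u7u7u7qqqqqqqqqqqszMzMu7u7u7u7u7u7u7uqqqqqqqqqqqqszMzLu7u7u7u7u7u7u7qqqqqqqqqqqqqszMy7u7u7u7u7u7u7uqqqqqqqqqqqqqqszMu7u7u7u7u7u7u6qqqqqqqqqqqqqqqszLu7u7u6qqqqqqqqqqqqqqqqqqqqqqqsy7u7u6qqqqqqqqqqqqqqqqqqqqqqqqqru7u7uqqqqqqqqqqqqqqqqqqqq7u7u6qru7u6qqqqqqqqqqqqqqqqqqqqu7u7u7u7u7uqqqqqqqqZmZmZmZmaqqqru7u7u7u7u7qqqqqqqZmZmZmZmZmZqqqru7u7u7u7uqqqqqqZmZmZmZmZmZmZqqq7u7u7zMzKqqqqqqmZmZmZmIiIiZmZqqq7u7zMzMzKqqqqqZmZmZmYiIiIiJmZqqq7u8zMzMzKqqqpmZmZmZmIiIiIiJmZqqu7u8zMzMzKqqmZmZmZmZiIiIiIiJmZqqu7u8zMzMzKqZmZmZmZmYiIiIiIiZmaqqu7u8zMzMzJmZmZmZmZmYiIiIiIiZmaqqu7u8zMzMzJmZmZmZmZmYiIiIiImZmaqru7u8zMzMzJmZmZmZmZmZiIiIiZmZmqqru7u7vMzMy5mZmZmZmZmZmZmZmZmZqqqru7u7u7u7u5mZmZmZmZmZmZmZmZmaqqq7u7u7u7u7uw=="/>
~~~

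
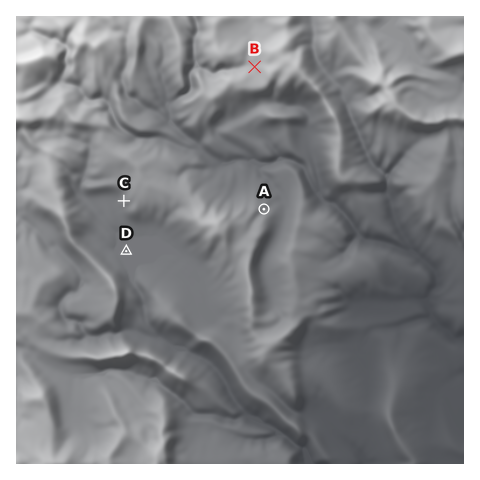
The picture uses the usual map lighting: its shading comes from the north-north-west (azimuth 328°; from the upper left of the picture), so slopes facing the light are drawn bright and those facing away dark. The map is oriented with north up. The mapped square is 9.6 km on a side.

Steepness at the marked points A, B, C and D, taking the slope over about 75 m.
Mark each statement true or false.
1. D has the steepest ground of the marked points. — false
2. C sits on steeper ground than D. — true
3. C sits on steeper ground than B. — true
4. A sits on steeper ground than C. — false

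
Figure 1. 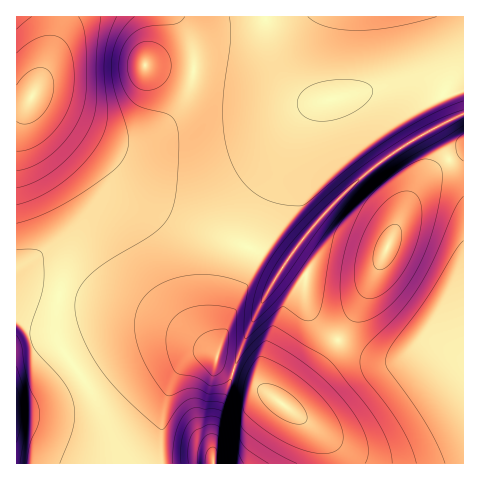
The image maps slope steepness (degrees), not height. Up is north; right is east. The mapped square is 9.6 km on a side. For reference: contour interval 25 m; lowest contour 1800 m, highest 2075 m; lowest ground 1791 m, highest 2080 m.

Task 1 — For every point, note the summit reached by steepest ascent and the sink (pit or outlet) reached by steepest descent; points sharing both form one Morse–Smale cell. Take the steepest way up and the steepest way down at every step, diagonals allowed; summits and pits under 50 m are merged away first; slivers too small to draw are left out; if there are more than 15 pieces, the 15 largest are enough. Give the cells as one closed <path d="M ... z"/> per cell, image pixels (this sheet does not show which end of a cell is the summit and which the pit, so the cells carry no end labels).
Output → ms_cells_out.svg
<path d="M463 16l-446 0-1 87 14-2-2 12 8 23 37 46 13 20-1 16-20 53-6 26 58 9 36 11 29 14 35 25 7-20 4-30 10-32 46-116 20-41 10-11 8-5 75-17 22 0 28 11 16-4z"/><path d="M419 84l-29 1-72 19-14 13-20 41-46 116-10 32-4 30-7 20 0 7 3 3 31 12 32 26 3 0 11-11 40-51 0-2-25-24-7-16 0-26-18-12 1-3 35-44 48-46 42-29 51-27-1-22-16 4z"/><path d="M64 297l-6 2-1 7-1 22 3 16 36 54 31 66 205-1-2-16-15-19-45-34-18-16-31-12-3-3-1-9-28-20-29-15-23-8z"/><path d="M339 340l-42 53-13 12 36 29 9 13 3 17 132-1-1-99-23-10-13-2-14 1-20 7-9 0-23-7z"/><path d="M463 151l-31 20-20 25-52 109-22 35 3 3 20 10 23 7 9 0 20-7 14-1 37 11z"/><path d="M463 114l-50 26-42 29-48 46-35 44-1 3 18 12 0 26 7 16 25 24 23-35 39-84 17-32 16-18 32-20z"/><path d="M17 284l-1 179 109 1-30-66-36-54-3-16 3-30z"/><path d="M29 100l-13 4 0 180 18 7 25 6 8-33 18-46 1-16-13-20-37-46-8-23z"/>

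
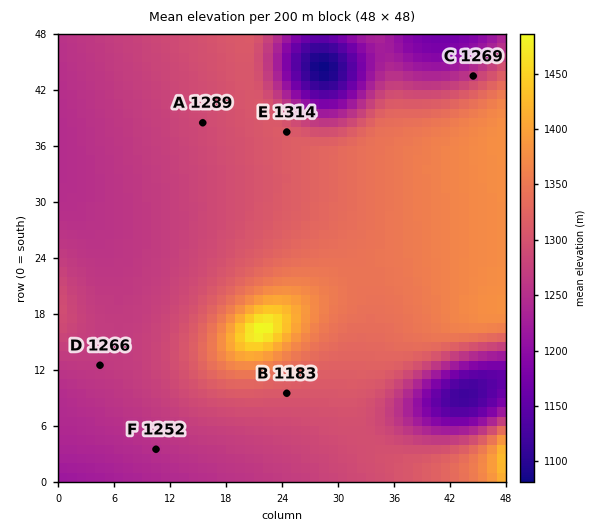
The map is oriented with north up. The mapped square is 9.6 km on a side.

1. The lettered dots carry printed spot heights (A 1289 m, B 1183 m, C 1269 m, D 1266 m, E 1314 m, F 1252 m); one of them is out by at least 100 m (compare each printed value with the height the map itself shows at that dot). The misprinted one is B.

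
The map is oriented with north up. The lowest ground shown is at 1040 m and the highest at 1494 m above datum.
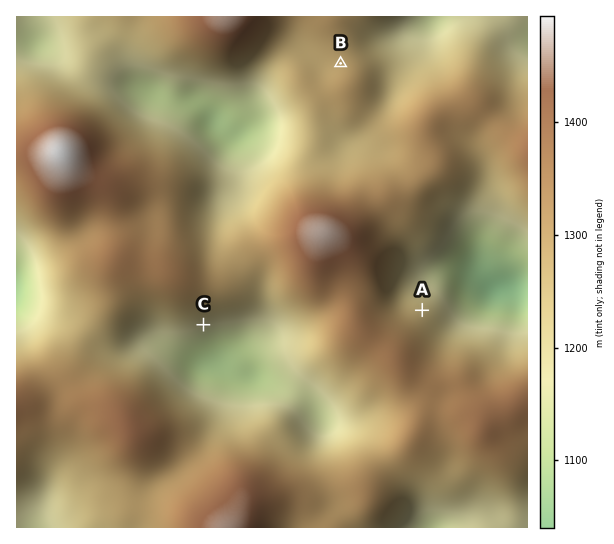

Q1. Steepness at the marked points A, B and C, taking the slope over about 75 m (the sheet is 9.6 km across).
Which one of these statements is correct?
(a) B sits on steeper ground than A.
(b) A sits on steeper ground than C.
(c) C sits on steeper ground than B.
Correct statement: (c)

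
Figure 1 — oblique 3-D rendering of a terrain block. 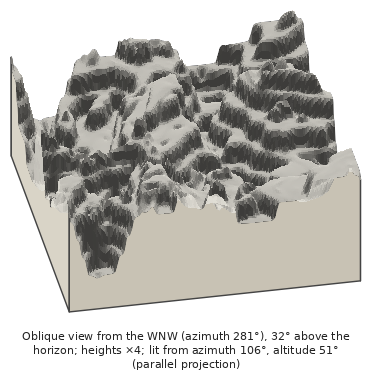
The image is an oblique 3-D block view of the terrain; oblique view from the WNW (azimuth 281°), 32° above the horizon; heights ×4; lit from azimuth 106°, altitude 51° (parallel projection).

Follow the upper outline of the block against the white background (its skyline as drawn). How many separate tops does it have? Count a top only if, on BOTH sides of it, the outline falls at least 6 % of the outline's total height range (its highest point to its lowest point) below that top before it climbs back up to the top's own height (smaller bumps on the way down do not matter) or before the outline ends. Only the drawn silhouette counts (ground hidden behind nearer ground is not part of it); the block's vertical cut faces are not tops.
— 2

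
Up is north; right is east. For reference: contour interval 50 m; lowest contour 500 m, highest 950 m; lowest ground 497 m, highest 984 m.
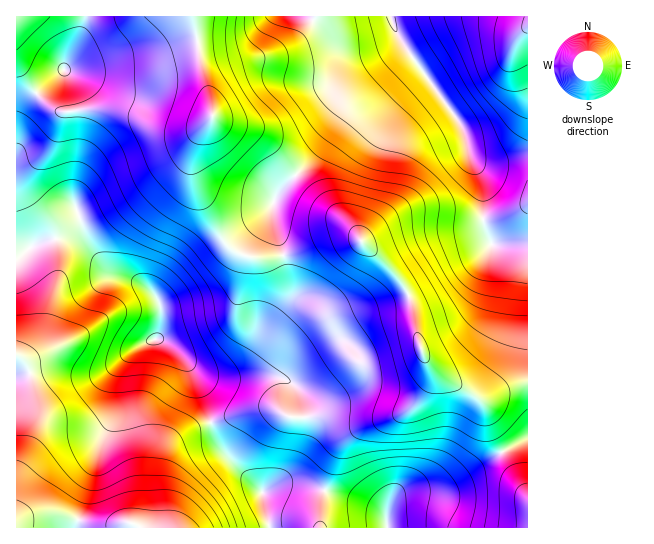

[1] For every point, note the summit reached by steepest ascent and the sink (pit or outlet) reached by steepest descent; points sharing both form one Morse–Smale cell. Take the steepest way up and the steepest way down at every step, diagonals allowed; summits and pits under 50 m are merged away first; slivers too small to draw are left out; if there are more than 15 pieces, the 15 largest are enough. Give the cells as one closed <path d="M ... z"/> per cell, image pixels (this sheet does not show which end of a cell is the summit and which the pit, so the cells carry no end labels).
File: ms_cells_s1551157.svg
<path d="M193 16l-108 1-5 20-16 33-37 33-8 16-3 16 0 122 5-1 10-9 12-6 19-4 12 0 12 6 24 29 35 13 11 12 5 13 0 13-4 15 14 7 17 18 12 24 11 36 47-15 16 0 17 9 12 0 0-14-6-14-14-10-16-3-30 3-24-2-10-2-8-6 22 4 12-2 13-8 10-12 11-20 25-30 1-19-6-26-16 3-17-2-15-5-11-10-28-55-4-16 1-20 7-17 12-16 0-12-11-36z"/><path d="M415 61l-13 8-25 26-26 13-8 9-30 41-33 32-5 8-3 8 1 16 10 33 14-3 41-17 11 0 10 4 26 24 19 23 8 19 8 42 8 16 17 16 34 20 6 0 24-12 19-5 0-137-37-2-8-24 0-34-14-30-6-26z"/><path d="M74 237l-21 2-14 4-23 15 0 269 150 1-3-26 0-28 4-21 4-8 10-10 30-13-6-20-12-29-8-14-14-14-14-7 4-15 0-13-5-13-11-12-35-13-24-29z"/><path d="M390 16l-197 1 8 53 11 36 0 12-15 21-5 20 0 12 4 16 15 31 10 20 10 11 26 10 26-4-11-40 1-14 7-11 33-32 30-41 8-9 26-13 25-26 13-8-14-19z"/><path d="M349 235l-16 1-36 16-14 3 6 27 0 16-26 33-15 26-11 10-12 5-15 1-14-3 11 6 18 3 36-3 22 3 14 10 4 9 4 19 26-2 47 4 17-3 16-8 17-22 1-19-12-29-8-41-8-15-16-19-26-24z"/><path d="M527 16l-136 1 10 25 62 87 6 26 14 30 0 34 8 25 37-1z"/><path d="M429 364l-1 22-17 22-10 7-42 14-16 14-7 12-11 31 2 6 43 12 13 8 3 5 3-12 9-10 11-4 28-2 9-2 55-34-10-24-7-24-21-17-22-12z"/><path d="M210 423l-29 12-10 10-4 8-4 21 2 52 2 2 102 0-6-35-36-38-7-9z"/><path d="M274 408l-16 0-45 13-2 2 4 12 12 20 36 38 7 35 49 0 2-25 3-8-2-6-24-5-16 0-14 5 14-10 10-12 7-14 5-22-1-14-12 0z"/><path d="M502 452l-56 35-9 2-28 2-11 4-9 10-2 8 0 14 140 1 1-33z"/><path d="M85 16l-69 1 1 118 2-16 8-16 37-33 16-33 5-16z"/><path d="M331 415l-27 3-1 21-6 18-9 16-15 14 9-3 16 0 27 7 8-29 10-19 16-14 32-11-25 1z"/><path d="M527 383l-18 4-20 10-10 2 6 8 6 22 11 23 26-14z"/><path d="M326 491l-2 0-3 12 0 25 66-1 0-9-9-10-23-9z"/><path d="M527 439l-24 14 24 42z"/>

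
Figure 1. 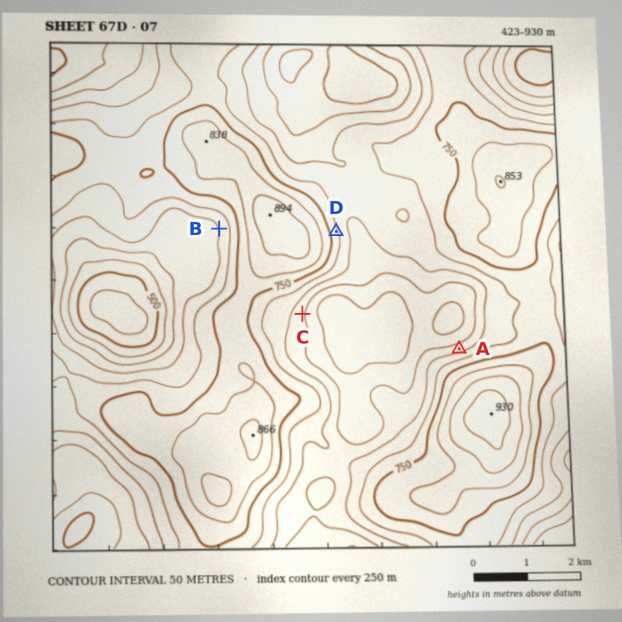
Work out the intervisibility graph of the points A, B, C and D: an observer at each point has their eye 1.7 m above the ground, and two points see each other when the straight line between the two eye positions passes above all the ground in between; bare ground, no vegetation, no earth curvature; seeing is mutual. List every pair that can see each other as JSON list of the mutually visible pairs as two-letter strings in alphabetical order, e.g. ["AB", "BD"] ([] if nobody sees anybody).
["AC", "AD"]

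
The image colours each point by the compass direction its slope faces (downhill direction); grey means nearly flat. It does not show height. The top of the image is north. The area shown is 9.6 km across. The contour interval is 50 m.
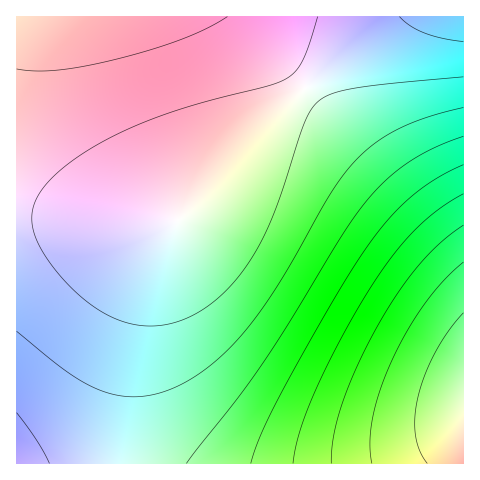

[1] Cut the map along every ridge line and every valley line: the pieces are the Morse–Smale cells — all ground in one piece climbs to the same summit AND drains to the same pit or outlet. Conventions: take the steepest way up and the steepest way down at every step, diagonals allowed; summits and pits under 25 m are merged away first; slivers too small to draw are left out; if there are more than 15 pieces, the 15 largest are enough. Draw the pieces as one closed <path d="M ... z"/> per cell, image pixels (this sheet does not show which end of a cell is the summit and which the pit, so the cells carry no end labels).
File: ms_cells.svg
<path d="M305 88l-60 58-50 58-30 28-9 16-12 32-14 67-8 66-2 51 344-1 0-197-46-53z"/><path d="M243 16l-226 0-1 197 117 14 31-1 15-6 66-74 60-58z"/><path d="M26 213l-10 1 0 249 103 1 5-74 14-86 9-32 9-24 9-16 10-9-21 4-21 0z"/><path d="M463 16l-70 0-31 23-57 49 123 135 35 43z"/><path d="M392 16l-148 1 51 60 12 10 27-24z"/>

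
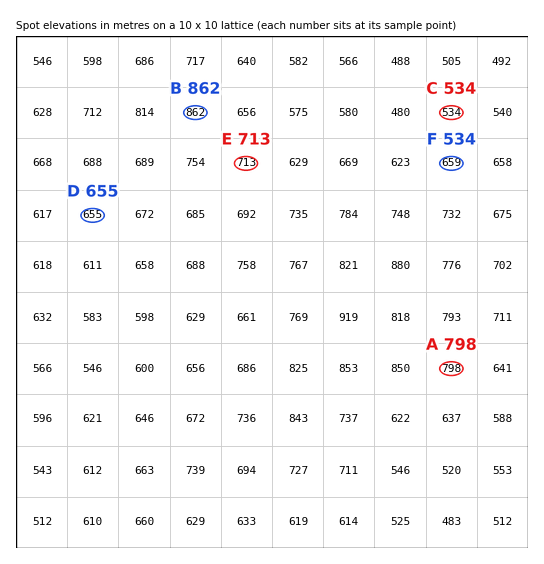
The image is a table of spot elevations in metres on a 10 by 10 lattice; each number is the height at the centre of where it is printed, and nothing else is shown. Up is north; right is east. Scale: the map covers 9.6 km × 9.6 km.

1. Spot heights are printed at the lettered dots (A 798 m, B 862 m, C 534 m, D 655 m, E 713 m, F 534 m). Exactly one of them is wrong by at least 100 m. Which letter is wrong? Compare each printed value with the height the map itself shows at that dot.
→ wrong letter F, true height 659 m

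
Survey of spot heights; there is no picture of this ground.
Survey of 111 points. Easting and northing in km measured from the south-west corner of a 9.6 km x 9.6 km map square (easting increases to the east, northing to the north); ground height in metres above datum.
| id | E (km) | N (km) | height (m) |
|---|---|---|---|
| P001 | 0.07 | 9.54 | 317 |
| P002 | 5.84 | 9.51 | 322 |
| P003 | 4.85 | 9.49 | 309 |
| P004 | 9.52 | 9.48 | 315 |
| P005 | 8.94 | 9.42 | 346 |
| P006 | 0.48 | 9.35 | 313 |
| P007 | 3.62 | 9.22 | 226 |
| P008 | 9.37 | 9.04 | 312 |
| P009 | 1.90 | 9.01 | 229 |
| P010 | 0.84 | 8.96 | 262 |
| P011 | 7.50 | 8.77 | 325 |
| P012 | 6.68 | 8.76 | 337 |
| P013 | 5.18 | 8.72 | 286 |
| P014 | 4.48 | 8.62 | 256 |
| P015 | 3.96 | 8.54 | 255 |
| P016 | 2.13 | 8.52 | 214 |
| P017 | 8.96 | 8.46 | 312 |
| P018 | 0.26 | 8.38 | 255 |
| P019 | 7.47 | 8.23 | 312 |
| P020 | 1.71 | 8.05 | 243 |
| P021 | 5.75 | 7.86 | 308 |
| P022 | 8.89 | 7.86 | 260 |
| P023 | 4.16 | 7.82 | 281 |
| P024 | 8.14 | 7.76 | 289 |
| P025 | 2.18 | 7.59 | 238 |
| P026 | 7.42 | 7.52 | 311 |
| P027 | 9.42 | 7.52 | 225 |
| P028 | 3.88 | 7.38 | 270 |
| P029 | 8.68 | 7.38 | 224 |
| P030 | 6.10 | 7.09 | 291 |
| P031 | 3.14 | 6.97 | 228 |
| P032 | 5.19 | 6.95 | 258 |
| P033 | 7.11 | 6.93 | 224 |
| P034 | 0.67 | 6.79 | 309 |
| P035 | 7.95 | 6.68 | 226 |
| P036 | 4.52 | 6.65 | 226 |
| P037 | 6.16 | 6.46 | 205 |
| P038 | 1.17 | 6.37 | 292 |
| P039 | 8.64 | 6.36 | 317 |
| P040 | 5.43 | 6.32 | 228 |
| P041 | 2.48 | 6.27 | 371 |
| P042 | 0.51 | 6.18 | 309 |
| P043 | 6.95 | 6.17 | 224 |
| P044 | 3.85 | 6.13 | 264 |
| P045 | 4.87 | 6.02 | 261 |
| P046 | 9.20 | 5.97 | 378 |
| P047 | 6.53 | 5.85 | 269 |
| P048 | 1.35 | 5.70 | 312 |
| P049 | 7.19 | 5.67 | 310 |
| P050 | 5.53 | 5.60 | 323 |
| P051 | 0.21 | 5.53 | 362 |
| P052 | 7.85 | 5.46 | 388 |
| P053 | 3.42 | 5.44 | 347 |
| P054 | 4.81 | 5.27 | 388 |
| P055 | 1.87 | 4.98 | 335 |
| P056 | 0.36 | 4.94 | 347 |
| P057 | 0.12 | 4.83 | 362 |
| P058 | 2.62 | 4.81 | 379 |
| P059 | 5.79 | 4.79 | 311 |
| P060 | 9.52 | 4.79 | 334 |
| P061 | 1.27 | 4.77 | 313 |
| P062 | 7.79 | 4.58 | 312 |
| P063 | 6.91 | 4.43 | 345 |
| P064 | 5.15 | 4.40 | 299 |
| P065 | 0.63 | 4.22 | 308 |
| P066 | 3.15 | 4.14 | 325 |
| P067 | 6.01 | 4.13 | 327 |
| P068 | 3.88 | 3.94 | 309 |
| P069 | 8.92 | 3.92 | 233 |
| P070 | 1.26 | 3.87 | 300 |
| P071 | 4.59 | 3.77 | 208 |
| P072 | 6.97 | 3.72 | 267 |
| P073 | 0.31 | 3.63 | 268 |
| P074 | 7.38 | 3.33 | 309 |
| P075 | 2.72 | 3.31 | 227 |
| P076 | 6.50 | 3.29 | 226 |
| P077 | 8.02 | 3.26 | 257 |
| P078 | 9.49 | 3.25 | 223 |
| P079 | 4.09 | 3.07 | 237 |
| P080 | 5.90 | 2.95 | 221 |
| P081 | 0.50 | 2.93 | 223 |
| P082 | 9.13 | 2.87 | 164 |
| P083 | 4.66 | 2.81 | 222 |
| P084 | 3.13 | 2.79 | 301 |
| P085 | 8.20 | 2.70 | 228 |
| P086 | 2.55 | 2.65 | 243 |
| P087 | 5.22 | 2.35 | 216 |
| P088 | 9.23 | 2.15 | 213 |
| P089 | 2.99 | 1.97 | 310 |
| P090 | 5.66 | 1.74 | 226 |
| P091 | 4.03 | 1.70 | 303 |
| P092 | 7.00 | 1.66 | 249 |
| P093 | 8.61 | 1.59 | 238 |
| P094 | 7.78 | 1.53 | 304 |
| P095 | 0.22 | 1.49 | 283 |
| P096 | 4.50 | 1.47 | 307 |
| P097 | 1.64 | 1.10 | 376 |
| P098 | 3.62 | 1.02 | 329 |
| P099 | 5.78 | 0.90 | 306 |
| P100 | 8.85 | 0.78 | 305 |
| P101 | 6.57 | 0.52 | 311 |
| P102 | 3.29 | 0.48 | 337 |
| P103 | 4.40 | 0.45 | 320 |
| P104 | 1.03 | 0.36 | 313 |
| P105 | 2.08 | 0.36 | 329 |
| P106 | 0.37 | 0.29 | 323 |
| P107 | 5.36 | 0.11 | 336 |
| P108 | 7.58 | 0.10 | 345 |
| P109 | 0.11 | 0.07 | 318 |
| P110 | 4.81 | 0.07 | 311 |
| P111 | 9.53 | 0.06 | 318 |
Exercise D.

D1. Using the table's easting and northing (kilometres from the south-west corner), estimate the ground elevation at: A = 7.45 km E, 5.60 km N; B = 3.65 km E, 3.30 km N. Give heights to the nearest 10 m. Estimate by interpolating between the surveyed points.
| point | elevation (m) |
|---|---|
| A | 320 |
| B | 300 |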